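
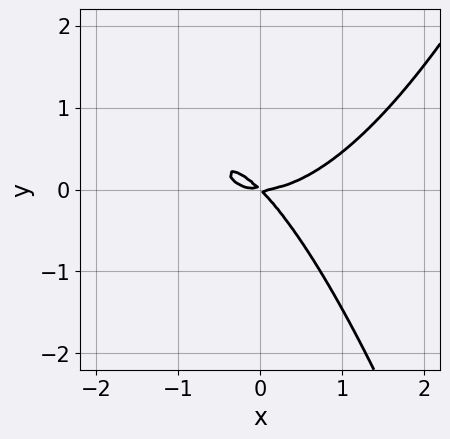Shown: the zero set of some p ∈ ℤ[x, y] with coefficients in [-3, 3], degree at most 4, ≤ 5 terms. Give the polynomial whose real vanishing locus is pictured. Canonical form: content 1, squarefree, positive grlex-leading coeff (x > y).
(a) The degree is 3 — a generic line meets the curve in up to 3 points.
(b) Observable constraints: one y-axis crossing is at y = 0; it meets the x-axis at x = 0 (among the integer gridlines).
(c) These observations pin down the coefficients.

2*x^3 - 3*x*y - 3*y^2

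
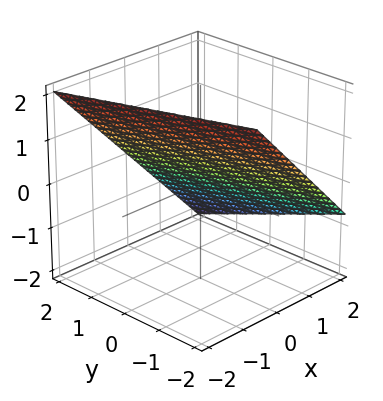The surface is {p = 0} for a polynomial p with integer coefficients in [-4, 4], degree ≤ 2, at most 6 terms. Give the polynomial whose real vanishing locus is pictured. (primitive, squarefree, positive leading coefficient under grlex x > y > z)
1. deg p = 1.
2. Observable constraints: one y-axis crossing is at y = 2.
3. Putting this together gives p.

3*x + y + 3*z - 2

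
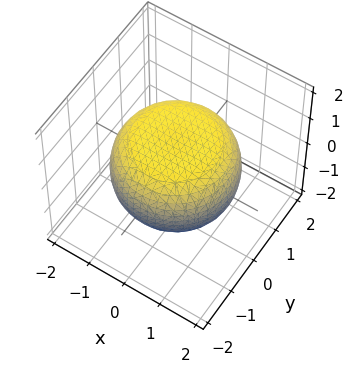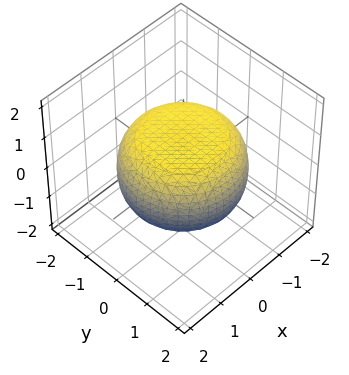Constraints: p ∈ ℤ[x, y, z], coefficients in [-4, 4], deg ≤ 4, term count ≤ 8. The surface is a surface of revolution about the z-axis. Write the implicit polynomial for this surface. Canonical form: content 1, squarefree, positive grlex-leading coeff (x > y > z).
(a) deg p = 4.
(b) Symmetries: the z-axis is an axis of rotation, so x and y enter only as x² + y².
(c) From the visible intercepts: a circular section at z = -1 has radius exactly 1; among the integer gridlines, it crosses the z-axis at z ∈ {-1, 1}.
(d) These observations pin down the coefficients.

x^4 + 2*x^2*y^2 + y^4 - x^2 - y^2 + 3*z^2 - 3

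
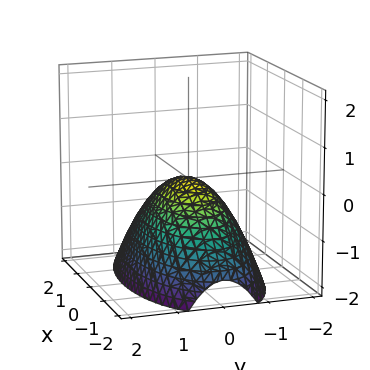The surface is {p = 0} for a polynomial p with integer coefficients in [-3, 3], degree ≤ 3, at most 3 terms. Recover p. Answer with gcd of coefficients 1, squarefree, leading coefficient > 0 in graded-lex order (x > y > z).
x^2 + 3*y^2 + 3*z

First, degree: a single bowl opening along one axis; a quadric, so deg p = 2.
Then, symmetries: it's symmetric under x → −x, forcing even powers of x; mirror symmetry y ↦ −y ⇒ only even powers of y.
Next, checking where it meets the axes: one x-axis crossing is at x = 0; one y-axis crossing is at y = 0.
Finally, the integer polynomial consistent with all of this is the stated p.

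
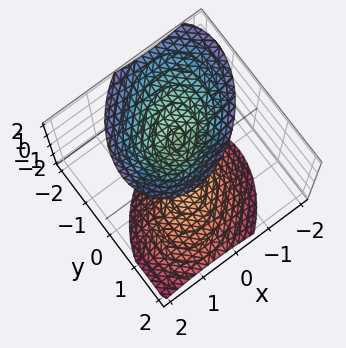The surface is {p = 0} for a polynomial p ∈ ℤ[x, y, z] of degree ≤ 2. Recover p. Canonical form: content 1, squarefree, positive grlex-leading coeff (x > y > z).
(a) There are 2 components.
(b) The degree is 2 — no degree-1 surface has this shape.
(c) From the axis intercepts and sections: the z-axis gridline crossings are at z ∈ {-1, 1}; no y-intercept at any integer in the box.
(d) Together with the visible shape, these determine p as stated.

3*x^2 - 2*x*y + 3*y^2 + 2*y*z - 2*z^2 + 2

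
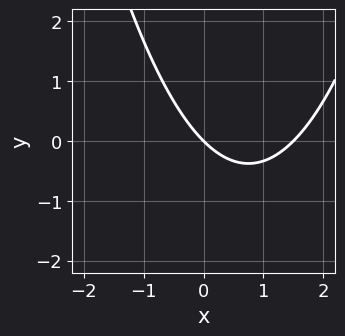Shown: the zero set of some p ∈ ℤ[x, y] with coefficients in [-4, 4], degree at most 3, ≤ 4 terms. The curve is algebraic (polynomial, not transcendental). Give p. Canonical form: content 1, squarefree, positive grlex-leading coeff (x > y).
2*x^2 - 3*x - 3*y

First, deg p = 2. The shape is more complex than any degree-1 curve.
Then, from the axis intercepts and sections: it crosses the y-axis at the gridline y = 0; it meets the x-axis at x = 0 (among the integer gridlines).
Finally, fitting integer coefficients to these (and the overall shape) gives p.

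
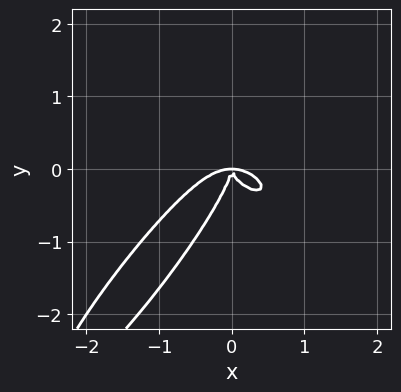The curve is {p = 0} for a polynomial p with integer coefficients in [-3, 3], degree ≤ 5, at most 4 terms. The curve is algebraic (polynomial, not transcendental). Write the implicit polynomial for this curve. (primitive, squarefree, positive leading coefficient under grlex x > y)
2*x^4 - 3*x*y^3 + 2*y^4 + 2*x^2*y

1. deg p = 4.
2. Matching integer coefficients to the picture gives p.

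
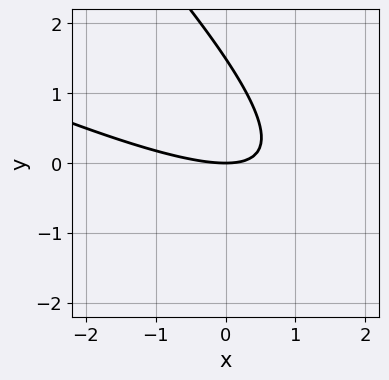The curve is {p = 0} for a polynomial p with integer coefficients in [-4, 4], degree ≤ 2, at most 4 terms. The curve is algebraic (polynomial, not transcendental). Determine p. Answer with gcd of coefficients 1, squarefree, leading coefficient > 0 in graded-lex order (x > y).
x^2 + 3*x*y + 2*y^2 - 3*y

First, degree: the shape is more complex than any degree-1 curve, so deg p = 2.
Then, checking where it meets the axes: it meets the x-axis at x = 0 (among the integer gridlines); one y-axis crossing is at y = 0.
Finally, together with the visible shape, these determine p as stated.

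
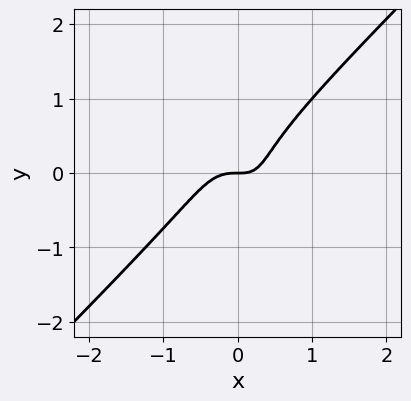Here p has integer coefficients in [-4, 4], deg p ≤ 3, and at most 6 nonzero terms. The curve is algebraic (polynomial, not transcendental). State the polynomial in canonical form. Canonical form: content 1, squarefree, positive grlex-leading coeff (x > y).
First, deg p = 3.
Then, checking where it meets the axes: one x-axis crossing is at x = 0; it meets the y-axis at y = 0 (among the integer gridlines).
Finally, fitting integer coefficients to these (and the overall shape) gives p.

3*x^3 - 2*x*y^2 - y^3 + x*y - y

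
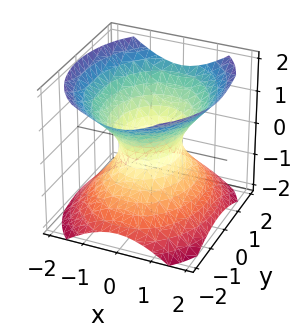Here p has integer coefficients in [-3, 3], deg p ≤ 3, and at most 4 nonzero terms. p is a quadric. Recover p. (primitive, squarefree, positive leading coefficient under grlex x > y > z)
3*x^2 + 2*y^2 - 3*z^2 - 2

1. Degree: an hourglass — one-sheet hyperboloid; a quadric, so deg p = 2.
2. Symmetries: mirror symmetry x ↦ −x ⇒ only even powers of x; the z ↦ −z reflection is a symmetry, so z appears only in even powers; the y ↦ −y reflection is a symmetry, so y appears only in even powers.
3. Observable constraints: the y-axis gridline crossings are at y ∈ {-1, 1}; the surface avoids every integer z-axis point in the box.
4. Assembling these constraints gives the stated polynomial.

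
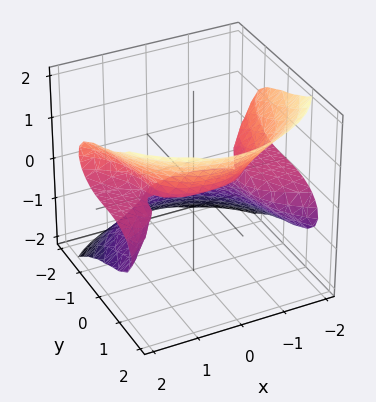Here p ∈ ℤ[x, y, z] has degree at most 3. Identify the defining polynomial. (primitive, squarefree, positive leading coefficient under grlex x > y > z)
deg p = 3.
From the axis intercepts and sections: the visible x-axis segment lies entirely on the surface; it crosses the z-axis at the gridline z = 0; it crosses the y-axis at the gridline y = 0.
Putting this together gives p.

2*x^2*z + y^3 + 2*y*z^2 - 3*z^3 - 2*z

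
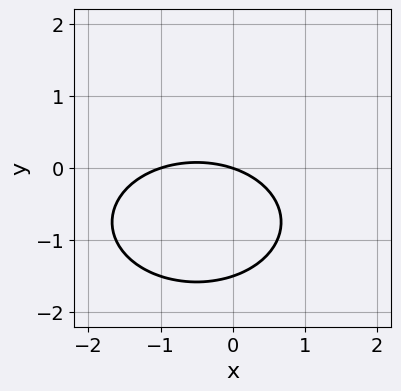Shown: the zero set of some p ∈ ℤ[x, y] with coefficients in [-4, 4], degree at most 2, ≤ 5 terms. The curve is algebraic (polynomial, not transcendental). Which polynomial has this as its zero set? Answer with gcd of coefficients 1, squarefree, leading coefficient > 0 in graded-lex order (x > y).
(a) The degree is 2 — no degree-1 curve has this shape.
(b) Checking where it meets the axes: the x-axis gridline crossings are at x ∈ {-1, 0}; it meets the y-axis at y = 0 (among the integer gridlines).
(c) Together with the visible shape, these determine p as stated.

x^2 + 2*y^2 + x + 3*y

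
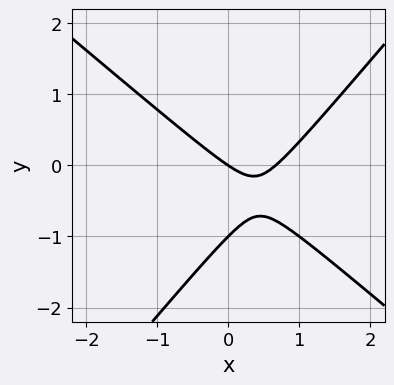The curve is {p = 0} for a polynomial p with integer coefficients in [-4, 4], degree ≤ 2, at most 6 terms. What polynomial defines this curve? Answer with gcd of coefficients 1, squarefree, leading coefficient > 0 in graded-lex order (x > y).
1. Degree: the shape is more complex than any degree-1 curve, so deg p = 2.
2. Checking where it meets the axes: one x-axis crossing is at x = 0; the y-axis gridline crossings are at y ∈ {-1, 0}.
3. Together with the visible shape, these determine p as stated.

3*x^2 + x*y - 3*y^2 - 2*x - 3*y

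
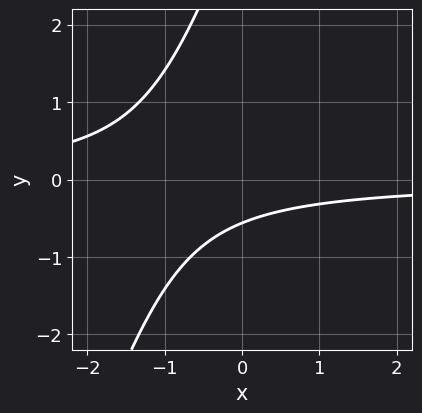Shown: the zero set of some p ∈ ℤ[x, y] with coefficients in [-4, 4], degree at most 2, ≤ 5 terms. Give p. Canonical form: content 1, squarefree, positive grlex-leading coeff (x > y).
1. deg p = 2. The shape is more complex than any degree-1 curve.
2. Against the integer gridlines: it misses every integer gridline on the x-axis.
3. Fitting integer coefficients to these (and the overall shape) gives p.

3*x*y - y^2 + 3*y + 2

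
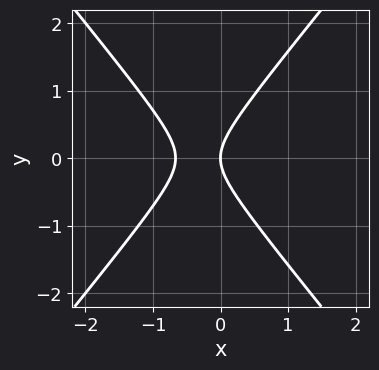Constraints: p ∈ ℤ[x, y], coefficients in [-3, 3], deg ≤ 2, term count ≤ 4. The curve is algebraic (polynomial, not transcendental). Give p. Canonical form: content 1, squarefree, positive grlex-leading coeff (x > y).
Degree: no degree-1 curve has this shape, so deg p = 2.
Symmetries: mirror symmetry y ↦ −y ⇒ only even powers of y.
From the visible intercepts: one y-axis crossing is at y = 0; it crosses the x-axis at the gridline x = 0.
Assembling these constraints gives the stated polynomial.

3*x^2 - 2*y^2 + 2*x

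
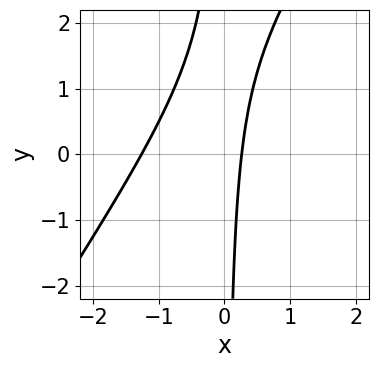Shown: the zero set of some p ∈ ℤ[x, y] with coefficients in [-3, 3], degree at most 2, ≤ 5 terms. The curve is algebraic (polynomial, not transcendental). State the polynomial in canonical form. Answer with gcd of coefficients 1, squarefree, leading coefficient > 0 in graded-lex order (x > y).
First, the degree is 2 — no degree-1 curve has this shape.
Then, reading off the gridlines: no y-intercept at any integer in the box.
Finally, putting this together gives p.

3*x^2 - 2*x*y + 3*x - 1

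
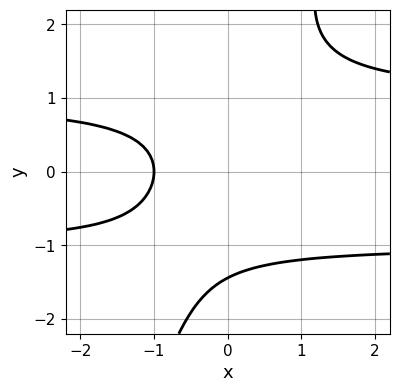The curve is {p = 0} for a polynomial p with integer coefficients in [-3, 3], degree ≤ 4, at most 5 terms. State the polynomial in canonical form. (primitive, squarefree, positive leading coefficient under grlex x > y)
3*x*y^2 - y^3 - 3*x - 3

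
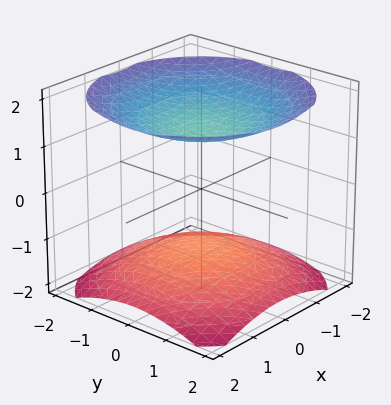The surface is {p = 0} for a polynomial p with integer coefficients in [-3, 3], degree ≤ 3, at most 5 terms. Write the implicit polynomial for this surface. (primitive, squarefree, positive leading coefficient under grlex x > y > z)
x^2 + y^2 - 2*z^2 + 3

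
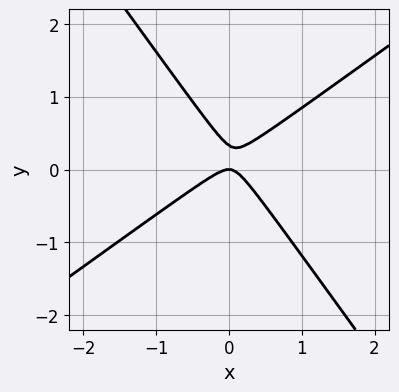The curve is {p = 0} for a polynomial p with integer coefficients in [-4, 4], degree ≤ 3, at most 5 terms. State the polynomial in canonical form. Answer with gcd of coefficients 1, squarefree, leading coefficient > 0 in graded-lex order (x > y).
(a) The degree is 2 — no degree-1 curve has this shape.
(b) Observable constraints: it crosses the x-axis at the gridline x = 0; it crosses the y-axis at the gridline y = 0.
(c) These observations pin down the coefficients.

3*x^2 - 2*x*y - 3*y^2 + y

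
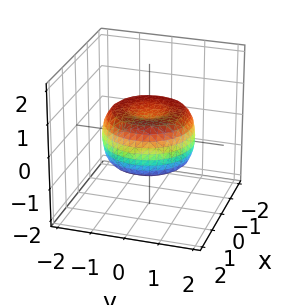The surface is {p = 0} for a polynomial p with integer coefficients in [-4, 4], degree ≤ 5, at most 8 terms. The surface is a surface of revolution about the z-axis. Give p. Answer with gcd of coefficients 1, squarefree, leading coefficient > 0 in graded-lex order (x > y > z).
deg p = 4. No degree-3 surface has this shape.
By symmetry, every cross-section ⟂ z is a circle, so x, y appear only via x² + y².
Reading off the gridlines: a circular section at z = 0 has radius between 1 and 2.
Matching integer coefficients to the picture gives p.

2*x^4 + 4*x^2*y^2 + 2*y^4 - 3*x^2 - 3*y^2 + 3*z^2 - 1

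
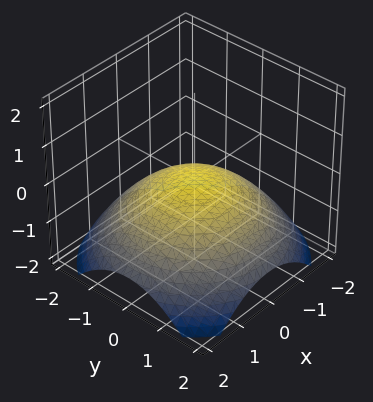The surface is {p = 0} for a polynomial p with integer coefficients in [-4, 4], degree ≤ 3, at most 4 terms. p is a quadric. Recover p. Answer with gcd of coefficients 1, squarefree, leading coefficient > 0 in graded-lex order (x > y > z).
First, degree: a single bowl opening along one axis; a quadric, so deg p = 2.
Next, symmetries: the z-axis is an axis of rotation, so x and y enter only as x² + y².
Then, from the axis intercepts and sections: a circular section at z = -1 has radius between 1 and 2; it meets the y-axis at y = 0 (among the integer gridlines).
Finally, putting this together gives p.

x^2 + y^2 + 3*z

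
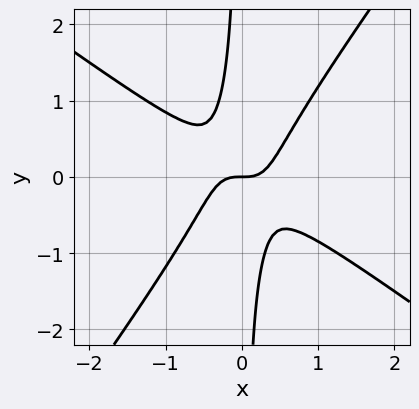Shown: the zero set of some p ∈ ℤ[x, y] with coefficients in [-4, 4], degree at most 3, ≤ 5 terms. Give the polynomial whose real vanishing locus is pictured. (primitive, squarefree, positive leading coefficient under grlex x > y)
(a) Degree: no degree-2 curve has this shape, so deg p = 3.
(b) From the axis intercepts and sections: it crosses the y-axis at the gridline y = 0; one x-axis crossing is at x = 0.
(c) These observations pin down the coefficients.

3*x^3 + 2*x^2*y - 3*x*y^2 - y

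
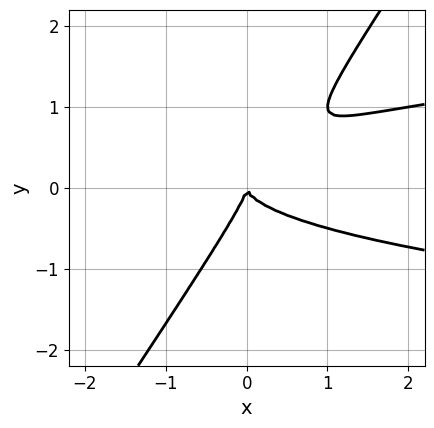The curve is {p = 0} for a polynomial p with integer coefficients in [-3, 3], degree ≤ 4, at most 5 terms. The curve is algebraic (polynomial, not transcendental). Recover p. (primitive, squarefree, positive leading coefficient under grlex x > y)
3*x*y^2 - 2*y^3 - x^2

First, degree: the shape is more complex than any degree-2 curve, so deg p = 3.
Next, checking where it meets the axes: one y-axis crossing is at y = 0; it crosses the x-axis at the gridline x = 0.
Finally, together with the visible shape, these determine p as stated.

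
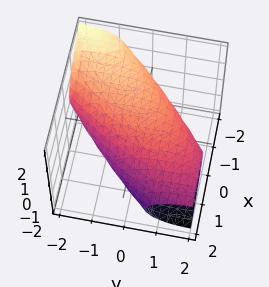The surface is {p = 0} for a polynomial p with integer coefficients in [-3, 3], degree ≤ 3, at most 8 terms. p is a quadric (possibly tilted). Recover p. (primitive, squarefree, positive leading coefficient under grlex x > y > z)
2*x^2 - 2*x*y + 3*x*z + y^2 + 3*z^2 - 3

deg p = 2.
Against the integer gridlines: among the integer gridlines, it crosses the z-axis at z ∈ {-1, 1}.
Solving for integer coefficients yields p as stated.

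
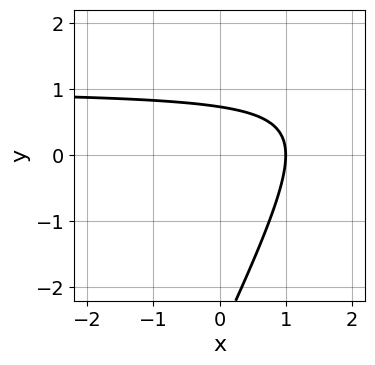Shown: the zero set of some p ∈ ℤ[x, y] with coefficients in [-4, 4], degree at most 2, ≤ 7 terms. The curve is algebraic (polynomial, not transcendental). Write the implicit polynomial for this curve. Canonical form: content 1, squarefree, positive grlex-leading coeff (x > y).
1. Degree: no degree-1 curve has this shape, so deg p = 2.
2. From the visible intercepts: it meets the x-axis at x = 1 (among the integer gridlines).
3. These observations pin down the coefficients.

2*x*y - y^2 - 2*x - 2*y + 2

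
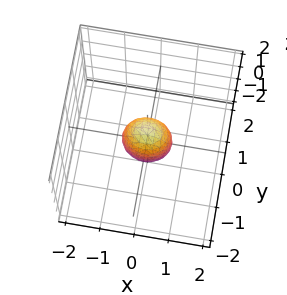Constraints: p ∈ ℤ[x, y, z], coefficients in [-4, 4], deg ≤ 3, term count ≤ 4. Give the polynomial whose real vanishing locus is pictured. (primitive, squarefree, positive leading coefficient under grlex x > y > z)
The degree is 2 — a closed, bounded, convex surface; a quadric.
Symmetries: mirror symmetry y ↦ −y ⇒ only even powers of y; it's symmetric under z → −z, forcing even powers of z; mirror symmetry x ↦ −x ⇒ only even powers of x.
From the visible intercepts: among the integer gridlines, it crosses the z-axis at z ∈ {-1, 1}.
Together with the visible shape, these determine p as stated.

2*x^2 + 3*y^2 + z^2 - 1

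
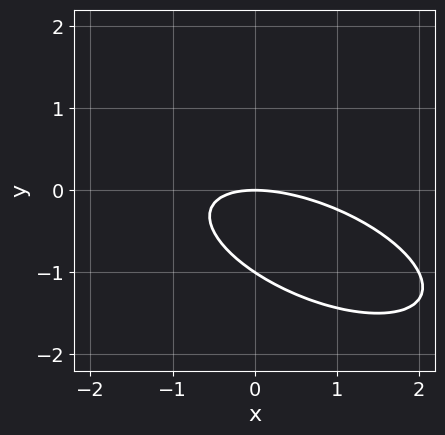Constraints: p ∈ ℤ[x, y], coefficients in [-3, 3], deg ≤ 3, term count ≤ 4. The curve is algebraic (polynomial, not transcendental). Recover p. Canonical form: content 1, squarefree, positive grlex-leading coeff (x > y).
First, deg p = 2.
Next, from the visible intercepts: it meets the x-axis at x = 0 (among the integer gridlines); the y-axis gridline crossings are at y ∈ {-1, 0}.
Finally, assembling these constraints gives the stated polynomial.

x^2 + 2*x*y + 3*y^2 + 3*y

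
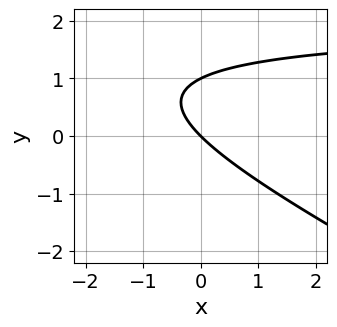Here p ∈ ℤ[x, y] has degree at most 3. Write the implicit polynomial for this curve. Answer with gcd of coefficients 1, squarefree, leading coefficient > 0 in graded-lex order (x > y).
1. Degree: a generic line meets the curve in up to 2 points, so deg p = 2.
2. Reading off the gridlines: one x-axis crossing is at x = 0; the y-axis gridline crossings are at y ∈ {0, 1}.
3. These observations pin down the coefficients.

x*y + 2*y^2 - 2*x - 2*y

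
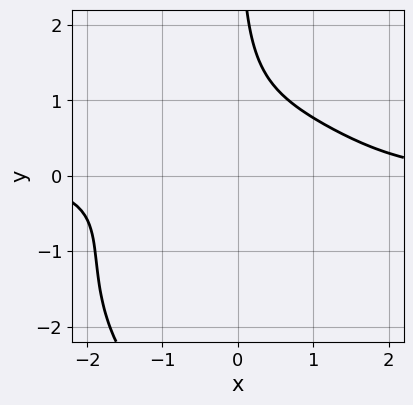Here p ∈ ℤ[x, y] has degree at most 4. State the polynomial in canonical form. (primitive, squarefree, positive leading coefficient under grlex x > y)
First, degree: a generic line meets the curve in up to 4 points, so deg p = 4.
Then, from the axis intercepts and sections: no x-intercept at any integer in the box; it misses every integer gridline on the y-axis.
Finally, these observations pin down the coefficients.

x^3*y + x*y^3 + 3*x*y^2 - 3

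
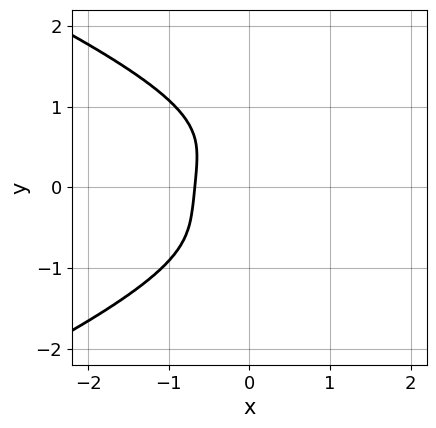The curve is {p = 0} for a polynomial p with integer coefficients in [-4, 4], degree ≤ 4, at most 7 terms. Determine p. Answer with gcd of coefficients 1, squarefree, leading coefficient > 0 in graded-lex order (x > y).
(a) Degree: a generic line meets the curve in up to 4 points, so deg p = 4.
(b) Reading off the gridlines: no y-intercept at any integer in the box.
(c) Fitting integer coefficients to these (and the overall shape) gives p.

3*y^4 + 2*x^3 - 3*x^2 + x*y + 2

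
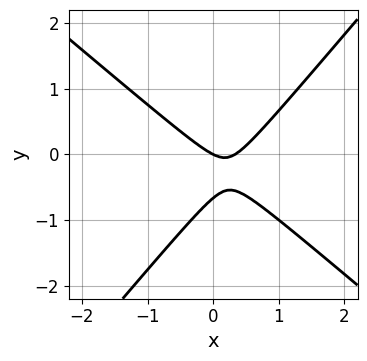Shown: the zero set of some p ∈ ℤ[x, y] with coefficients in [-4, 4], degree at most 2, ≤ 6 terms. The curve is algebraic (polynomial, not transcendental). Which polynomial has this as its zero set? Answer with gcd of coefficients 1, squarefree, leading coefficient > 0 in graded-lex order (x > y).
(a) deg p = 2. No degree-1 curve has this shape.
(b) Checking where it meets the axes: it crosses the x-axis at the gridline x = 0; one y-axis crossing is at y = 0.
(c) These observations pin down the coefficients.

3*x^2 + x*y - 3*y^2 - x - 2*y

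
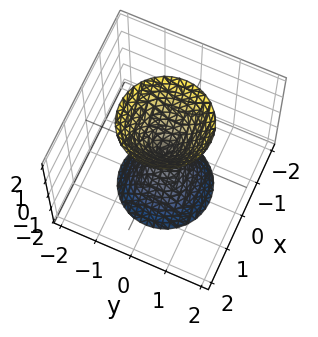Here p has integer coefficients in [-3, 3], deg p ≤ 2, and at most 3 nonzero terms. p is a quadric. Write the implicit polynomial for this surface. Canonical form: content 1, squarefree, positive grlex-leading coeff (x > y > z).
3*x^2 + 3*y^2 - z^2

I count 2 distinct pieces. Treating them together as one polynomial.
The degree is 2 — a double cone through the origin; a quadric.
Symmetries: the surface is invariant under rotation about z: p = q(x² + y², z); the z ↦ −z reflection is a symmetry, so z appears only in even powers.
Against the integer gridlines: a circular section at z = -2 has radius between 1 and 2; it meets the y-axis at y = 0 (among the integer gridlines); one x-axis crossing is at x = 0; it meets the z-axis at z = 0 (among the integer gridlines).
The integer polynomial consistent with all of this is the stated p.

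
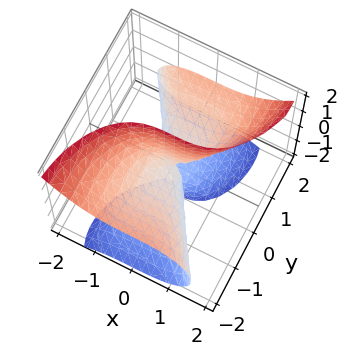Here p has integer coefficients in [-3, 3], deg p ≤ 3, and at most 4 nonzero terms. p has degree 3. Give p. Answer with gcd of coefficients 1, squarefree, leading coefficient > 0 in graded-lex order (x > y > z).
3*x^3 + y^3 - 3*y*z^2 - 3*y*z

First, degree: a generic line meets the surface in up to 3 points, so deg p = 3.
Next, from the visible intercepts: one x-axis crossing is at x = 0; the visible z-axis segment lies entirely on the surface; it crosses the y-axis at the gridline y = 0.
Finally, the integer polynomial consistent with all of this is the stated p.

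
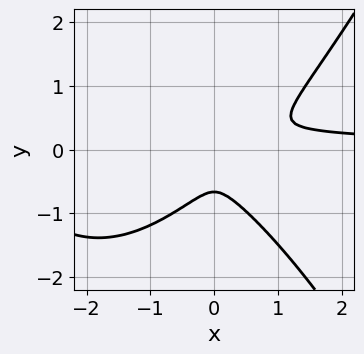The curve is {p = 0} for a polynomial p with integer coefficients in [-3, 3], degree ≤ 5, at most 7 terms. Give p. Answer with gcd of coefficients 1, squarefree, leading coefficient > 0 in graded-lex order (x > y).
(a) deg p = 4. No degree-3 curve has this shape.
(b) The integer polynomial consistent with all of this is the stated p.

x^3*y + 2*x^2*y - 3*y^3 - x^2 - 2*y^2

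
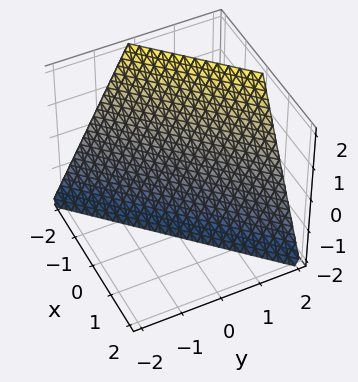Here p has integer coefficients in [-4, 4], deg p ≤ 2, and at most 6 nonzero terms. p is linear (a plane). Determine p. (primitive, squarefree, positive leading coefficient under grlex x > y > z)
2*x - 2*y + z + 2

(a) deg p = 1. The surface is flat (a plane).
(b) Checking where it meets the axes: one y-axis crossing is at y = 1; it crosses the z-axis at the gridline z = -2.
(c) Assembling these constraints gives the stated polynomial. Check: (-1, 0, 0) on the x-axis lies on the surface, and p(-1, 0, 0) = 0. ✓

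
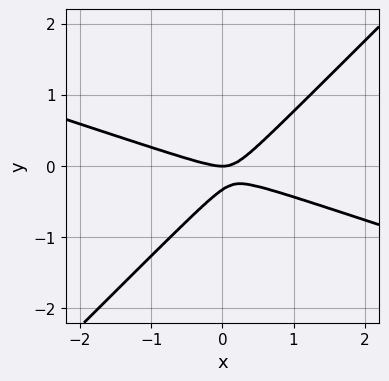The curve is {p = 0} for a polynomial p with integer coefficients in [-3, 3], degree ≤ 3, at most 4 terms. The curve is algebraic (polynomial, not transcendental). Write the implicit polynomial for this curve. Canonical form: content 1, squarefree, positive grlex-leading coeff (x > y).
x^2 + 2*x*y - 3*y^2 - y

deg p = 2.
Against the integer gridlines: it meets the y-axis at y = 0 (among the integer gridlines); one x-axis crossing is at x = 0.
Matching integer coefficients to the picture gives p.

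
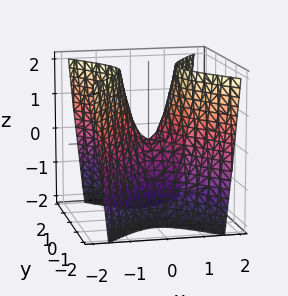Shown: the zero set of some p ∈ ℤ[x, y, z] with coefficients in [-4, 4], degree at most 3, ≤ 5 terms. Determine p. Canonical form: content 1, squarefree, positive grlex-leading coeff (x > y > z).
3*x^2 - 2*y^2 - z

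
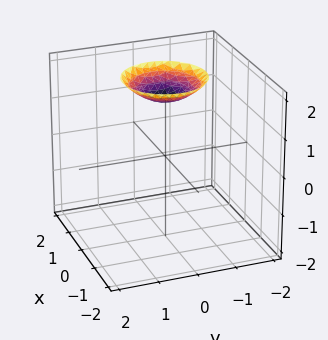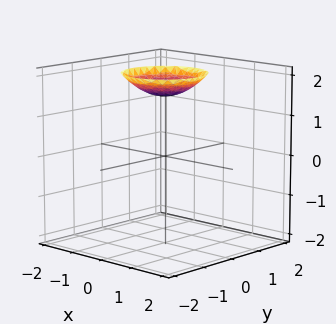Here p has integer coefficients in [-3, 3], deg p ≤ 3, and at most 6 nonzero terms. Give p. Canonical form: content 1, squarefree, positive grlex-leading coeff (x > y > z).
x^2 + y^2 - 2*z + 3

1. Degree: the shape is more complex than any degree-1 surface, so deg p = 2.
2. Symmetry: the z-axis is an axis of rotation, so x and y enter only as x² + y².
3. Observable constraints: the surface avoids every integer x-axis point in the box; the surface avoids every integer y-axis point in the box; a circular section at z = 2 has radius exactly 1.
4. Solving for integer coefficients yields p as stated.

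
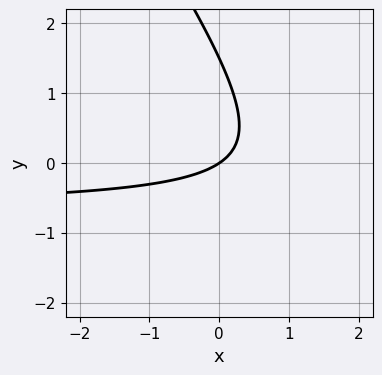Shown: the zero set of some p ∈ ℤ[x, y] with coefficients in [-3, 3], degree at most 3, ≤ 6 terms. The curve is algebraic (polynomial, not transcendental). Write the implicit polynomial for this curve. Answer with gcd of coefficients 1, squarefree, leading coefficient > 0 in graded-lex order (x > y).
(a) The degree is 2 — the shape is more complex than any degree-1 curve.
(b) From the axis intercepts and sections: it crosses the x-axis at the gridline x = 0; it meets the y-axis at y = 0 (among the integer gridlines).
(c) Putting this together gives p.

3*x*y + 2*y^2 + 2*x - 3*y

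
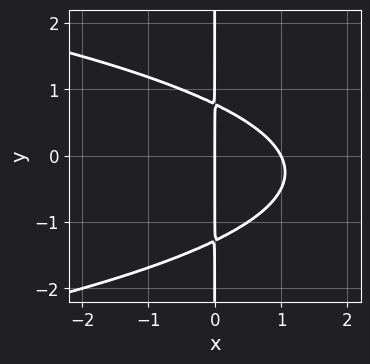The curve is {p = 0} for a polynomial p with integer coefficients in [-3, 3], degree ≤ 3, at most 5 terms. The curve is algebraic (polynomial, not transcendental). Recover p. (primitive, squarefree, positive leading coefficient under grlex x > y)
The degree is 3 — no degree-2 curve has this shape.
Against the integer gridlines: among the integer gridlines, it crosses the x-axis at x ∈ {0, 1}; the visible y-axis segment lies entirely on the curve.
Assembling these constraints gives the stated polynomial.

2*x*y^2 + 2*x^2 + x*y - 2*x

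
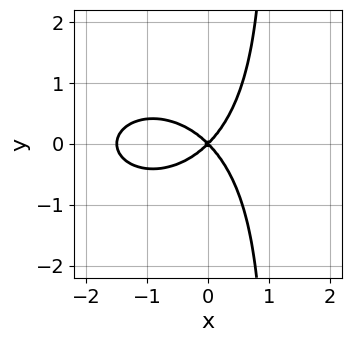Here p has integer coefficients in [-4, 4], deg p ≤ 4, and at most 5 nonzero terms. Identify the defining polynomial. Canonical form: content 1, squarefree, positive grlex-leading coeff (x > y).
2*x^3 + 3*x*y^2 + 3*x^2 - 3*y^2

(a) deg p = 3. A generic line meets the curve in up to 3 points.
(b) Symmetries: it's symmetric under y → −y, forcing even powers of y.
(c) From the visible intercepts: it meets the y-axis at y = 0 (among the integer gridlines); it crosses the x-axis at the gridline x = 0.
(d) Solving for integer coefficients yields p as stated.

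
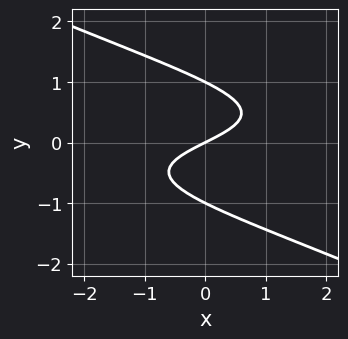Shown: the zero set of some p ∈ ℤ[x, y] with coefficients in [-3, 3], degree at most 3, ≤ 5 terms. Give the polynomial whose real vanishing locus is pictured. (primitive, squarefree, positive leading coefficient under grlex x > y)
x*y^2 + 2*y^3 + x - 2*y

1. deg p = 3. No degree-2 curve has this shape.
2. Against the integer gridlines: one x-axis crossing is at x = 0; the y-axis gridline crossings are at y ∈ {-1, 0, 1}.
3. Solving for integer coefficients yields p as stated.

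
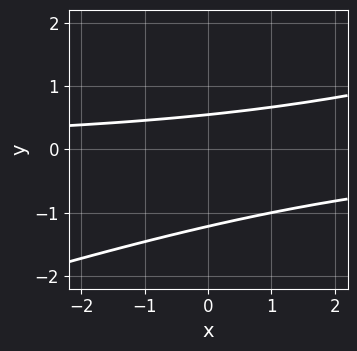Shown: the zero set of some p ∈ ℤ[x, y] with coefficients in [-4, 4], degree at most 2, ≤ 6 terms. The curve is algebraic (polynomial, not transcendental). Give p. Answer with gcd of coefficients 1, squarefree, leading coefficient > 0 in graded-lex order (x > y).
x*y - 3*y^2 - 2*y + 2

(a) Degree: a generic line meets the curve in up to 2 points, so deg p = 2.
(b) Against the integer gridlines: the curve avoids every integer x-axis point in the box.
(c) Matching integer coefficients to the picture gives p.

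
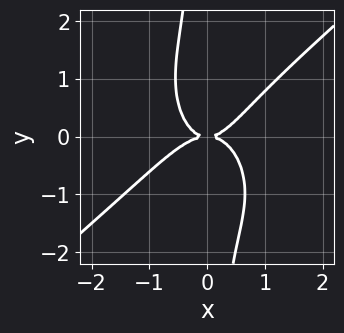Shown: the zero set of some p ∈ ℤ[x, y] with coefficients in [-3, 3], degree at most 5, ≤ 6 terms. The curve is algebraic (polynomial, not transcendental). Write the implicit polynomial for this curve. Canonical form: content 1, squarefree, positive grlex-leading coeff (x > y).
Degree: a generic line meets the curve in up to 4 points, so deg p = 4.
Observable constraints: it meets the x-axis at x = 0 (among the integer gridlines); one y-axis crossing is at y = 0.
Assembling these constraints gives the stated polynomial.

3*x^4 - 2*x^3*y - 2*x*y^3 + x^2*y - 2*y^2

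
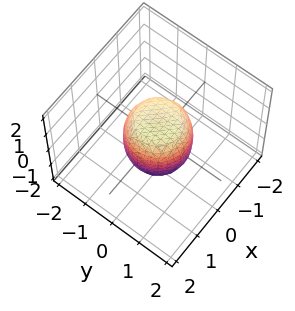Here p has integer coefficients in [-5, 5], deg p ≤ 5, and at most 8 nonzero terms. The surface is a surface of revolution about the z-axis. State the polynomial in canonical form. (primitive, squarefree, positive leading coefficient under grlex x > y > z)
(a) deg p = 4.
(b) Symmetries: the z-axis is an axis of rotation, so x and y enter only as x² + y².
(c) Checking where it meets the axes: the z-axis gridline crossings are at z ∈ {-1, 1}; the y-axis gridline crossings are at y ∈ {-1, 1}.
(d) Fitting integer coefficients to these (and the overall shape) gives p.

2*x^4 + 4*x^2*y^2 + 2*y^4 - x^2 - y^2 + z^2 - 1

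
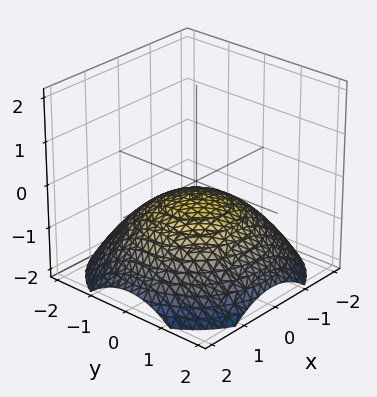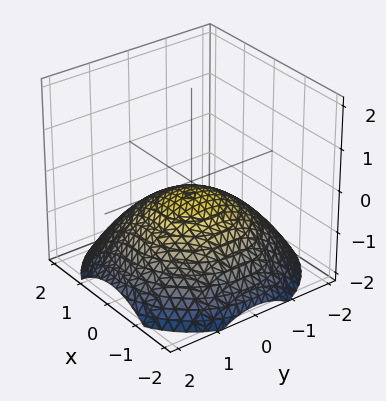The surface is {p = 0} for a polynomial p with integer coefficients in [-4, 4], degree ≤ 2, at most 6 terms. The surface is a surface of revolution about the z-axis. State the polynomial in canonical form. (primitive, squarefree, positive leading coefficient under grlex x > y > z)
x^2 + y^2 + 3*z + 1

First, deg p = 2. A generic line meets the surface in up to 2 points.
Then, symmetries: rotational symmetry about the z-axis ⇒ p depends on x, y only through x² + y².
Then, checking where it meets the axes: a circular section at z = -1 has radius between 1 and 2; it misses every integer gridline on the y-axis; the surface avoids every integer x-axis point in the box.
Finally, putting this together gives p.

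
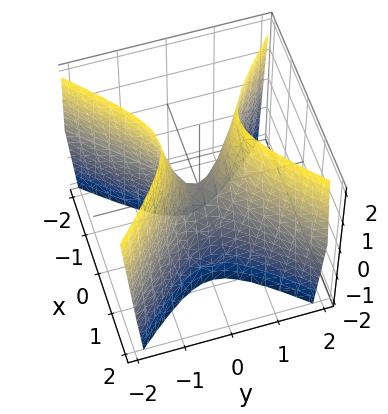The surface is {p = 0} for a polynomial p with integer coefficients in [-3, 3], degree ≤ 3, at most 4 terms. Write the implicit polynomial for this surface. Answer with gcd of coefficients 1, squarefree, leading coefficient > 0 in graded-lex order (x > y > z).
3*x^2 - 3*y^2 + z

First, deg p = 2. A hyperbolic paraboloid; a quadric.
Next, symmetries: mirror symmetry y ↦ −y ⇒ only even powers of y; the x ↦ −x reflection is a symmetry, so x appears only in even powers.
Then, from the axis intercepts and sections: it crosses the y-axis at the gridline y = 0; one z-axis crossing is at z = 0; one x-axis crossing is at x = 0.
Finally, these observations pin down the coefficients.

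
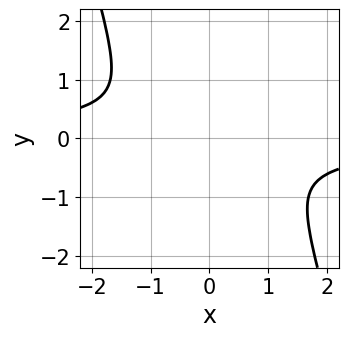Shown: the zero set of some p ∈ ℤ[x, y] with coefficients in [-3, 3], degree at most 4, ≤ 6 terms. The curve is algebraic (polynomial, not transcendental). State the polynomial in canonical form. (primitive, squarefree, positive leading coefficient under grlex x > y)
1. The degree is 4 — no degree-3 curve has this shape.
2. The integer polynomial consistent with all of this is the stated p.

3*x^3*y + x^2*y^2 + 3*x^2 + 3*y^2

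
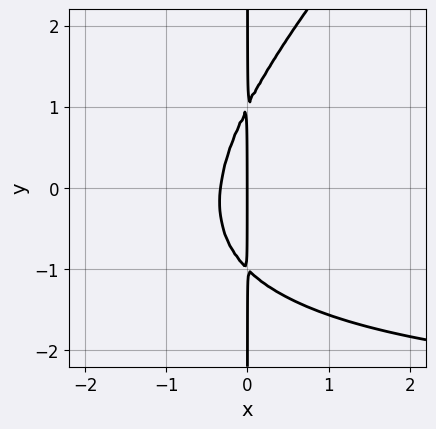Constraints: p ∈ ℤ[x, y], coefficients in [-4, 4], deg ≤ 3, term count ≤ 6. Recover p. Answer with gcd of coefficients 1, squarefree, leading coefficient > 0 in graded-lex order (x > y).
x^2*y - x*y^2 + 3*x^2 + x

(a) The degree is 3 — the shape is more complex than any degree-2 curve.
(b) Observable constraints: it meets the x-axis at x = 0 (among the integer gridlines); the visible y-axis segment lies entirely on the curve.
(c) The integer polynomial consistent with all of this is the stated p.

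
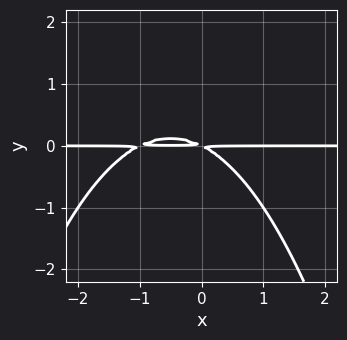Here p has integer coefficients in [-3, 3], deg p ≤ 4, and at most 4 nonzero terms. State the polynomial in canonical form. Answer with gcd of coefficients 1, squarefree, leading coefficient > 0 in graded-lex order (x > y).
x^2*y + x*y + 2*y^2

1. deg p = 3. A generic line meets the curve in up to 3 points.
2. Observable constraints: every point of the x-axis in the box is on the curve.
3. Putting this together gives p.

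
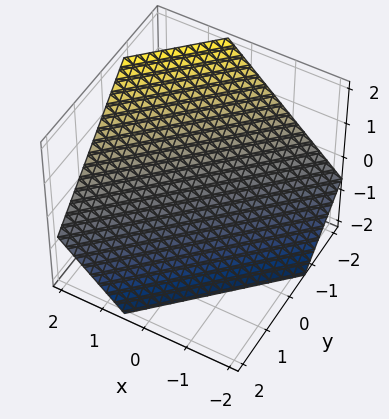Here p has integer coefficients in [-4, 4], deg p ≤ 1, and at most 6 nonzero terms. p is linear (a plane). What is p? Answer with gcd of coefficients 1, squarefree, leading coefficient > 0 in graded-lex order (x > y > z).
3*x - 3*y - 3*z - 2

1. The degree is 1 — every cross-section is a straight line — this is a plane.
2. Matching integer coefficients to the picture gives p.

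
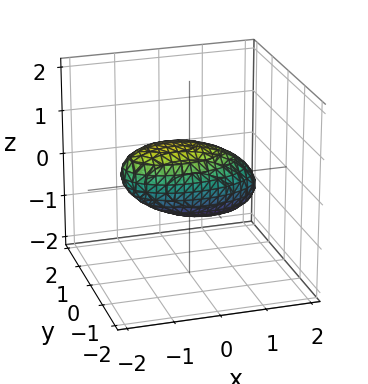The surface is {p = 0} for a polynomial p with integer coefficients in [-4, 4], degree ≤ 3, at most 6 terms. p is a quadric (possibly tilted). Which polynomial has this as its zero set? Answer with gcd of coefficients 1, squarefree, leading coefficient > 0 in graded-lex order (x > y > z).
x^2 + x*z + 3*y^2 + 3*z^2 - 2

First, the degree is 2 — no degree-1 surface has this shape.
Finally, matching integer coefficients to the picture gives p.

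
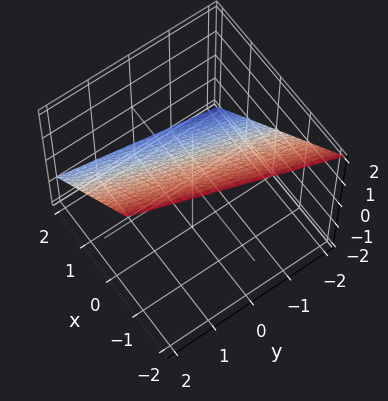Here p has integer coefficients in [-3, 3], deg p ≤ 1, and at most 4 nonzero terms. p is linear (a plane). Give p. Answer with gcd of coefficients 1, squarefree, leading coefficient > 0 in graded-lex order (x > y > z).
Degree: the surface is flat (a plane), so deg p = 1.
From the visible intercepts: it meets the y-axis at y = -2 (among the integer gridlines).
These observations pin down the coefficients.

3*x - y + 3*z - 2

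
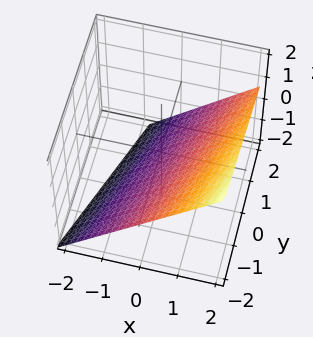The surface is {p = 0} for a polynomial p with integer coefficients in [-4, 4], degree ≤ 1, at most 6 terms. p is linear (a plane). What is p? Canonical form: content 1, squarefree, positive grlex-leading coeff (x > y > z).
The degree is 1 — the surface is flat (a plane).
Reading off the gridlines: it crosses the y-axis at the gridline y = -2.
Matching integer coefficients to the picture gives p.

3*x - y - 3*z - 2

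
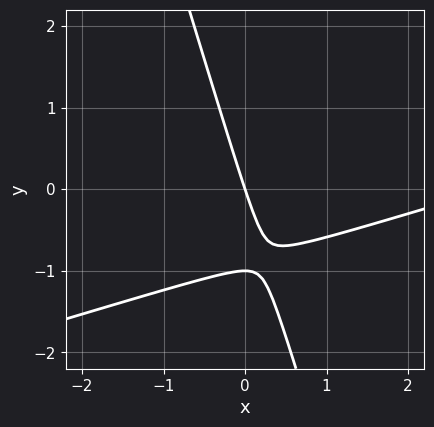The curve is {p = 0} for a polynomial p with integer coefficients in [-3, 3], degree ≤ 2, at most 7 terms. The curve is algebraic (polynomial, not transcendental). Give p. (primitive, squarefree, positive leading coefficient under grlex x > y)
x^2 - 3*x*y - y^2 - 3*x - y

(a) Degree: a generic line meets the curve in up to 2 points, so deg p = 2.
(b) Observable constraints: one x-axis crossing is at x = 0; among the integer gridlines, it crosses the y-axis at y ∈ {-1, 0}.
(c) Solving for integer coefficients yields p as stated.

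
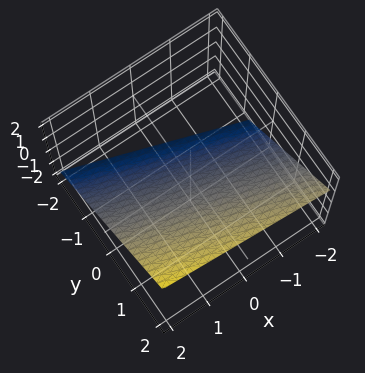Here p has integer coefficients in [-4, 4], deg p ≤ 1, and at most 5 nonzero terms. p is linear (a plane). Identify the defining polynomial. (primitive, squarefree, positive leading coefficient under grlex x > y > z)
x + 3*y - 3*z - 2

(a) The degree is 1 — the surface is flat (a plane).
(b) Against the integer gridlines: it crosses the x-axis at the gridline x = 2.
(c) Fitting integer coefficients to these (and the overall shape) gives p.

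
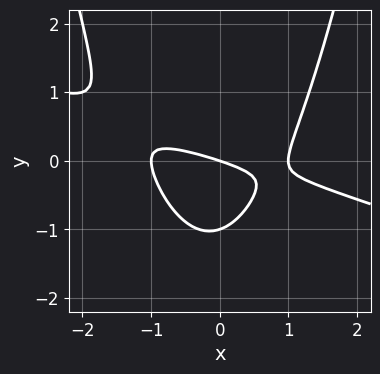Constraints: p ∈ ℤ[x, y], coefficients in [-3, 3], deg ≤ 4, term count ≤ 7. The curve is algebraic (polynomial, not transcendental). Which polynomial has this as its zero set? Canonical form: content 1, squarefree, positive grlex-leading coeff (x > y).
First, the degree is 3 — the shape is more complex than any degree-2 curve.
Next, reading off the gridlines: the x-axis gridline crossings are at x ∈ {-1, 0, 1}; the y-axis gridline crossings are at y ∈ {-1, 0}.
Finally, assembling these constraints gives the stated polynomial.

x^3 + 3*x^2*y - 3*y^2 - x - 3*y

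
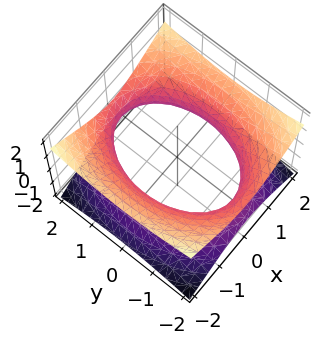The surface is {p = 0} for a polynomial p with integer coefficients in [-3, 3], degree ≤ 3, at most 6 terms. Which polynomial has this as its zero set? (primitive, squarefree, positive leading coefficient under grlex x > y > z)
First, deg p = 2. One connected sheet with a waist; a quadric.
Then, symmetries: the x ↦ −x reflection is a symmetry, so x appears only in even powers; it's symmetric under z → −z, forcing even powers of z; mirror symmetry y ↦ −y ⇒ only even powers of y.
Next, from the axis intercepts and sections: it misses every integer gridline on the z-axis.
Finally, fitting integer coefficients to these (and the overall shape) gives p.

2*x^2 + y^2 - 3*z^2 - 3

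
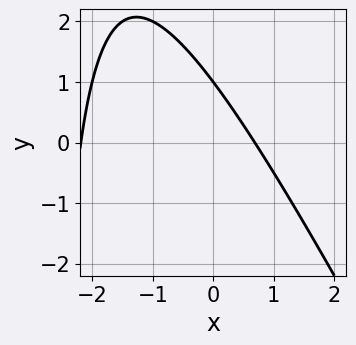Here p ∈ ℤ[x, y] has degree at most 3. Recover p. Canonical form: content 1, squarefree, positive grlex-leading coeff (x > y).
The degree is 2 — the shape is more complex than any degree-1 curve.
From the visible intercepts: one y-axis crossing is at y = 1.
These observations pin down the coefficients.

2*x^2 + x*y + 3*x + 3*y - 3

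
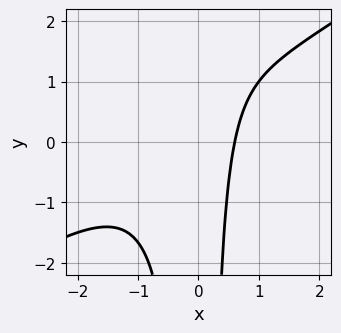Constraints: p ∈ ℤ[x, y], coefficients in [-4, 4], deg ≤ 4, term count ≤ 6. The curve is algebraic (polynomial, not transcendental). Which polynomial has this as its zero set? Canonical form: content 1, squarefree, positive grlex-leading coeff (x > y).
1. The degree is 3 — a generic line meets the curve in up to 3 points.
2. Reading off the gridlines: no y-intercept at any integer in the box.
3. Solving for integer coefficients yields p as stated.

2*x^3 - 3*x^2*y + x^2 + 2*x - 2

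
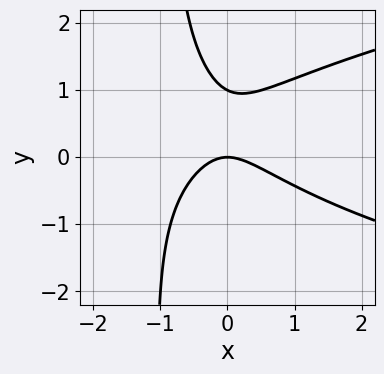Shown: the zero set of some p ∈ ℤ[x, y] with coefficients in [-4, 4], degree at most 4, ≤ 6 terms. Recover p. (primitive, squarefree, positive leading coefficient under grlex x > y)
2*x*y^2 - 2*x^2 - x*y + 2*y^2 - 2*y

1. deg p = 3. No degree-2 curve has this shape.
2. Checking where it meets the axes: it meets the x-axis at x = 0 (among the integer gridlines); the y-axis gridline crossings are at y ∈ {0, 1}.
3. Putting this together gives p.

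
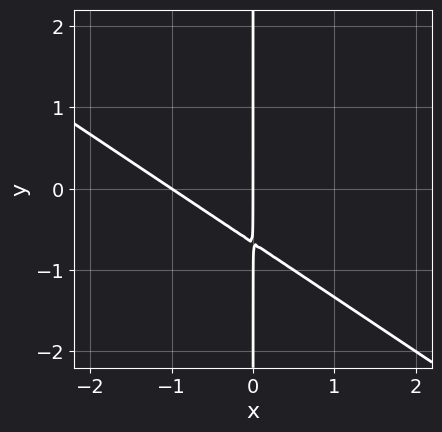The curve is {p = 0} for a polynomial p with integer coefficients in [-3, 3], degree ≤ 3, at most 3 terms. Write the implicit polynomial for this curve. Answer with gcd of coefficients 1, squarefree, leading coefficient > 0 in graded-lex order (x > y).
First, deg p = 2. The shape is more complex than any degree-1 curve.
Then, observable constraints: among the integer gridlines, it crosses the x-axis at x ∈ {-1, 0}; every point of the y-axis in the box is on the curve.
Finally, solving for integer coefficients yields p as stated.

2*x^2 + 3*x*y + 2*x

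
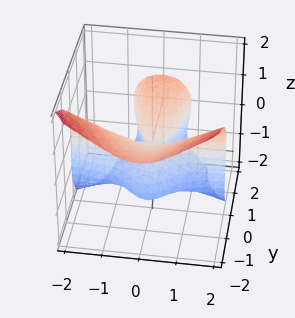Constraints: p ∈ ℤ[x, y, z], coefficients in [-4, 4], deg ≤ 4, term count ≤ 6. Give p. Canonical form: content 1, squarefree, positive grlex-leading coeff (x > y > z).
3*x^2*y + 2*z^3 - y^2 + 3*z^2

(a) The degree is 3 — no degree-2 surface has this shape.
(b) Against the integer gridlines: it meets the y-axis at y = 0 (among the integer gridlines); one z-axis crossing is at z = 0.
(c) Together with the visible shape, these determine p as stated. Check: (2, 0, 0) on the x-axis lies on the surface, and p(2, 0, 0) = 0. ✓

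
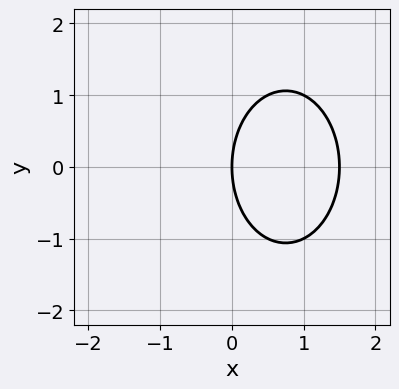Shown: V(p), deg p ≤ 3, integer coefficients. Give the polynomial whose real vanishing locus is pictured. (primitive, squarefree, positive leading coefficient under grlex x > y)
First, the degree is 2 — the shape is more complex than any degree-1 curve.
Next, symmetries: it's symmetric under y → −y, forcing even powers of y.
Then, reading off the gridlines: it crosses the y-axis at the gridline y = 0; it crosses the x-axis at the gridline x = 0.
Finally, the integer polynomial consistent with all of this is the stated p.

2*x^2 + y^2 - 3*x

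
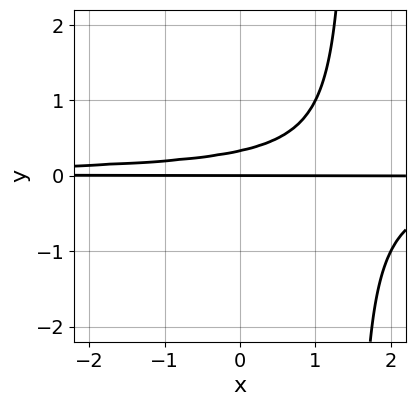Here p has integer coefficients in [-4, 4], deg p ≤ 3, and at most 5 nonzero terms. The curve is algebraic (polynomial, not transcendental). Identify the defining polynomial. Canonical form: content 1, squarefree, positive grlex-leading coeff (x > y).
2*x*y^2 - 3*y^2 + y

(a) Degree: a generic line meets the curve in up to 3 points, so deg p = 3.
(b) Observable constraints: the visible x-axis segment lies entirely on the curve; it crosses the y-axis at the gridline y = 0.
(c) Together with the visible shape, these determine p as stated.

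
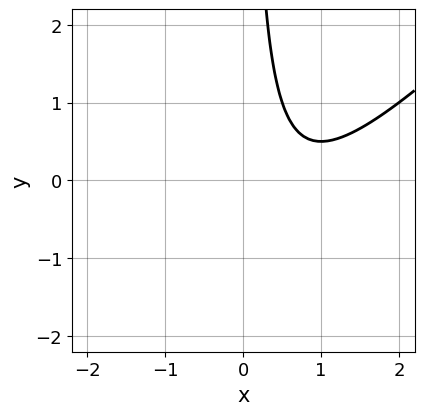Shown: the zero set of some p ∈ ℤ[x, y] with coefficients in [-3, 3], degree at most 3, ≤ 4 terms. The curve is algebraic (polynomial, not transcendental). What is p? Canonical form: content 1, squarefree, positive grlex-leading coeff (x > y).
1. The degree is 2 — a generic line meets the curve in up to 2 points.
2. Against the integer gridlines: no x-intercept at any integer in the box; no y-intercept at any integer in the box.
3. Fitting integer coefficients to these (and the overall shape) gives p.

2*x^2 - 2*x*y - 3*x + 2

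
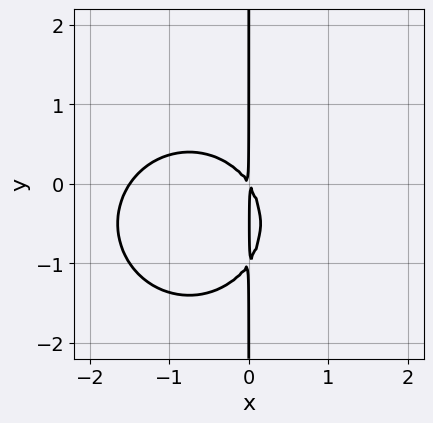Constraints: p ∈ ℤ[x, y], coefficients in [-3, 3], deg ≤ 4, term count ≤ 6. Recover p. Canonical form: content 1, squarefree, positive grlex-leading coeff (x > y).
2*x^3 + 2*x*y^2 + 3*x^2 + 2*x*y

deg p = 3. The shape is more complex than any degree-2 curve.
Against the integer gridlines: every point of the y-axis in the box is on the curve.
Putting this together gives p.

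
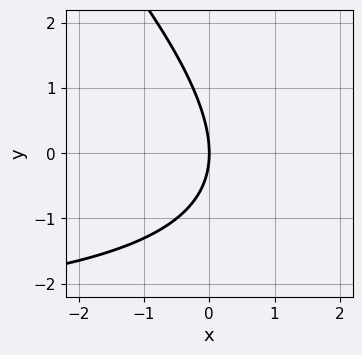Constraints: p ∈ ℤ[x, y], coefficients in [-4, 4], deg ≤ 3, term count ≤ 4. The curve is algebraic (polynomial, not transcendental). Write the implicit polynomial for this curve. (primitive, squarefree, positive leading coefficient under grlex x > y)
First, deg p = 2. No degree-1 curve has this shape.
Then, reading off the gridlines: it crosses the x-axis at the gridline x = 0; it crosses the y-axis at the gridline y = 0.
Finally, solving for integer coefficients yields p as stated.

x*y + y^2 + 3*x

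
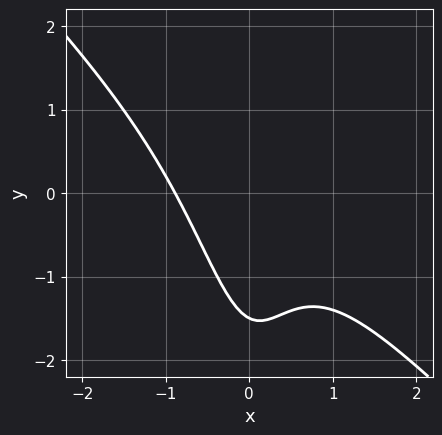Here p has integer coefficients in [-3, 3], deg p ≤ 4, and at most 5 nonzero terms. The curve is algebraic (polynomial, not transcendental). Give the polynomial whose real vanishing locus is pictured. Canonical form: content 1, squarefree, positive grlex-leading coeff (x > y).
(a) deg p = 3.
(b) Solving for integer coefficients yields p as stated.

3*x^3 + 3*x^2*y + x + 2*y + 3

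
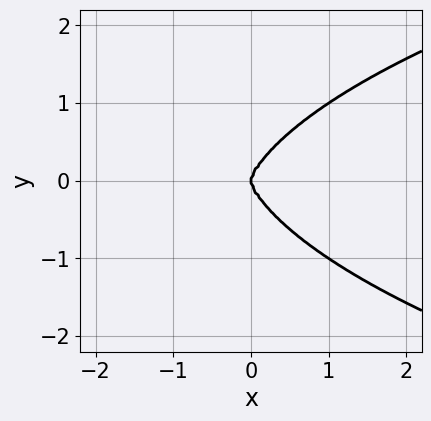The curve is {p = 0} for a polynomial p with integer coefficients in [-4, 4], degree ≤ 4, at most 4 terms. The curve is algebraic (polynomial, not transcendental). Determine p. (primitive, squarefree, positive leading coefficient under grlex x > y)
x^2*y^2 + y^4 - 2*x^3

1. The degree is 4 — no degree-3 curve has this shape.
2. Symmetries: the y ↦ −y reflection is a symmetry, so y appears only in even powers.
3. Against the integer gridlines: one y-axis crossing is at y = 0; it meets the x-axis at x = 0 (among the integer gridlines).
4. Assembling these constraints gives the stated polynomial.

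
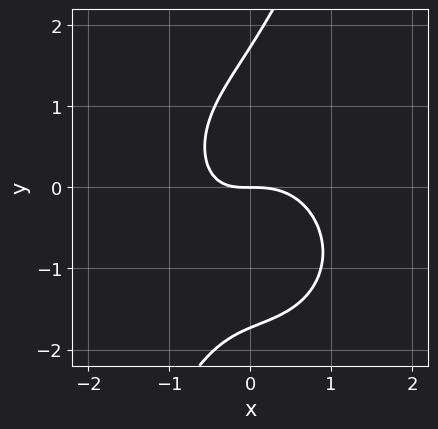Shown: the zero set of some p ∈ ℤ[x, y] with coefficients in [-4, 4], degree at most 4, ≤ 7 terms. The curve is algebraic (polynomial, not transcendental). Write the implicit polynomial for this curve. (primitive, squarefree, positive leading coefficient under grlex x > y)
(a) deg p = 3. No degree-2 curve has this shape.
(b) Against the integer gridlines: it crosses the y-axis at the gridline y = 0; it crosses the x-axis at the gridline x = 0.
(c) Matching integer coefficients to the picture gives p.

3*x^3 + 2*x*y^2 - y^3 + 2*x*y + 3*y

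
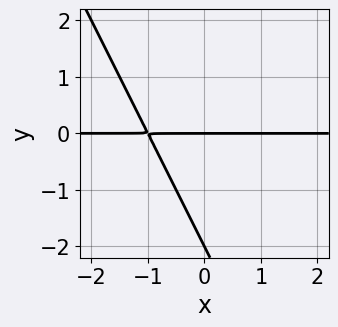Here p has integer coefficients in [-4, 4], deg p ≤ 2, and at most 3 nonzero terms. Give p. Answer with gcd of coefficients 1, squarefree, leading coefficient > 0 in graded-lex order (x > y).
2*x*y + y^2 + 2*y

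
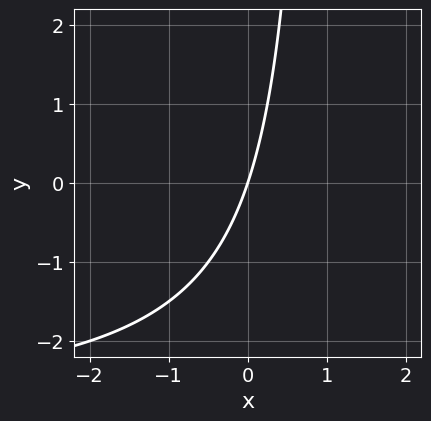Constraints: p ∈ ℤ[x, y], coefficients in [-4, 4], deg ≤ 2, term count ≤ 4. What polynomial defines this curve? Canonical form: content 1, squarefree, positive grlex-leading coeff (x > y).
First, the degree is 2 — a generic line meets the curve in up to 2 points.
Next, reading off the gridlines: one x-axis crossing is at x = 0; one y-axis crossing is at y = 0.
Finally, these observations pin down the coefficients.

x*y + 3*x - y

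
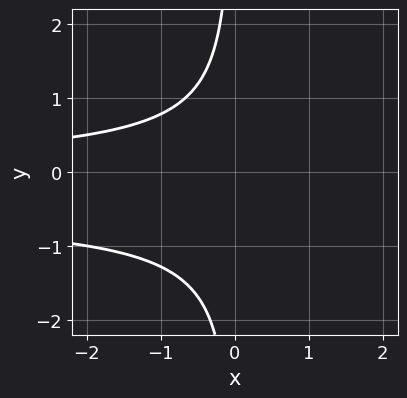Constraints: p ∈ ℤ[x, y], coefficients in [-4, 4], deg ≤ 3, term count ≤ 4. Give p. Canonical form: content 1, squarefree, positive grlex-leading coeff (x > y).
First, deg p = 3. The shape is more complex than any degree-2 curve.
Then, from the axis intercepts and sections: it misses every integer gridline on the x-axis; no y-intercept at any integer in the box.
Finally, fitting integer coefficients to these (and the overall shape) gives p.

2*x*y^2 + x*y + 2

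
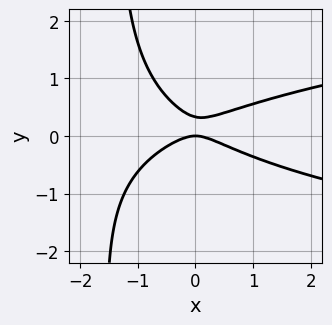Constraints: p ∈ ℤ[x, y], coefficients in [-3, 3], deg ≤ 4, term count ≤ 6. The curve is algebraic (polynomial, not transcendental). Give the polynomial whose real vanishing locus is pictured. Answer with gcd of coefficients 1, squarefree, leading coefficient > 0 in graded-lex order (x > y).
2*x*y^2 - x^2 + 3*y^2 - y

1. deg p = 3. No degree-2 curve has this shape.
2. From the axis intercepts and sections: one y-axis crossing is at y = 0; it meets the x-axis at x = 0 (among the integer gridlines).
3. Fitting integer coefficients to these (and the overall shape) gives p.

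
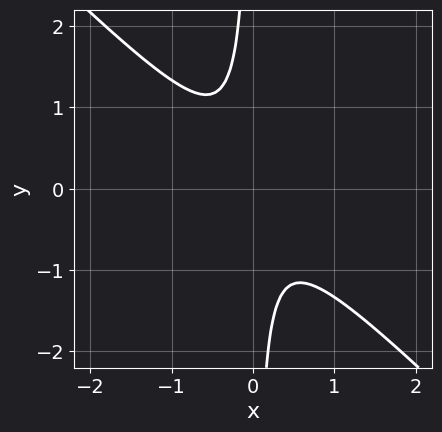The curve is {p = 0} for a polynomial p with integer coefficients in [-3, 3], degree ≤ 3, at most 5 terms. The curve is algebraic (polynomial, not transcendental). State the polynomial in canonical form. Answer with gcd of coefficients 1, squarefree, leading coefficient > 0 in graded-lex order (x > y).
1. The degree is 2 — the shape is more complex than any degree-1 curve.
2. From the axis intercepts and sections: no x-intercept at any integer in the box; the curve avoids every integer y-axis point in the box.
3. Assembling these constraints gives the stated polynomial.

3*x^2 + 3*x*y + 1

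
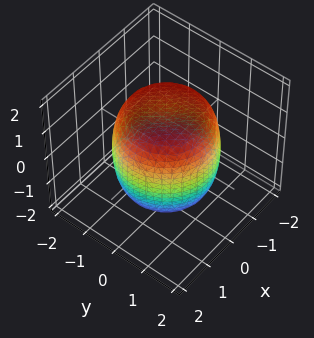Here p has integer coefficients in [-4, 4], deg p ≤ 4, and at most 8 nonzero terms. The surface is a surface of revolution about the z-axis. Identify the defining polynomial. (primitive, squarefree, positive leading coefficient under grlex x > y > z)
First, deg p = 4. The shape is more complex than any degree-3 surface.
Next, symmetries: rotational symmetry about the z-axis ⇒ p depends on x, y only through x² + y².
Then, from the visible intercepts: a circular section at z = 0 has radius between 1 and 2.
Finally, together with the visible shape, these determine p as stated.

x^4 + 2*x^2*y^2 + y^4 - x^2 - y^2 + z^2 - 2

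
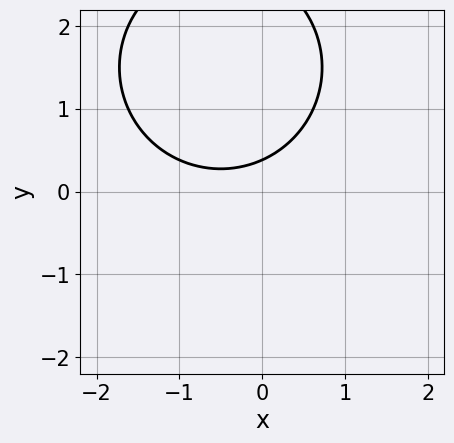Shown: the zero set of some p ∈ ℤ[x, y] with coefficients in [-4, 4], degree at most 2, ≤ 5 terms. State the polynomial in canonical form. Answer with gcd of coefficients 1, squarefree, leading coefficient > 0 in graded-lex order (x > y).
x^2 + y^2 + x - 3*y + 1

First, degree: a generic line meets the curve in up to 2 points, so deg p = 2.
Then, against the integer gridlines: it misses every integer gridline on the x-axis.
Finally, assembling these constraints gives the stated polynomial.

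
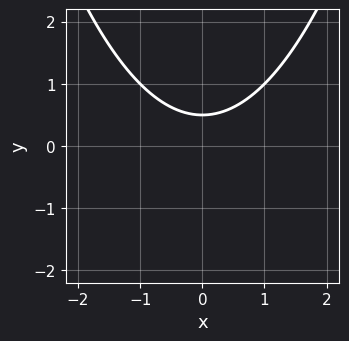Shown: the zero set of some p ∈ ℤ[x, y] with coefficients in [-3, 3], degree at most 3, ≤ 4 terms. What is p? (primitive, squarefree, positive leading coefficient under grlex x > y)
x^2 - 2*y + 1

deg p = 2. No degree-1 curve has this shape.
Symmetries: it's symmetric under x → −x, forcing even powers of x.
From the visible intercepts: it misses every integer gridline on the x-axis.
Matching integer coefficients to the picture gives p.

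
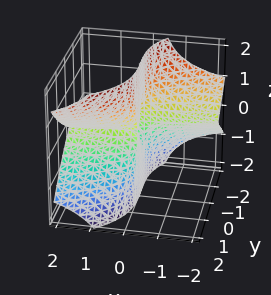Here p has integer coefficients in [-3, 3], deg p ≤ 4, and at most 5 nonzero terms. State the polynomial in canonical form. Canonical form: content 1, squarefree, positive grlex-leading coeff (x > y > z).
First, degree: no degree-2 surface has this shape, so deg p = 3.
Next, against the integer gridlines: one y-axis crossing is at y = -1; every point of the z-axis in the box is on the surface; every point of the x-axis in the box is on the surface.
Finally, these observations pin down the coefficients.

3*x*z^2 - y^3 - y^2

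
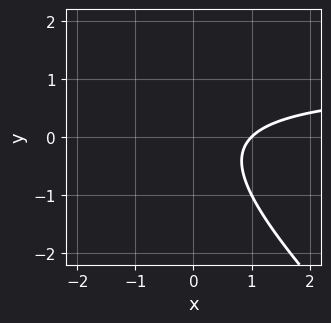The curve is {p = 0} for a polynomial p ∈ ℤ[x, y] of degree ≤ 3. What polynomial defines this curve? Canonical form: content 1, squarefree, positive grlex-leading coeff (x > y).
x*y + y^2 - x + 1

(a) Degree: a generic line meets the curve in up to 2 points, so deg p = 2.
(b) Observable constraints: it crosses the x-axis at the gridline x = 1; no y-intercept at any integer in the box.
(c) Solving for integer coefficients yields p as stated.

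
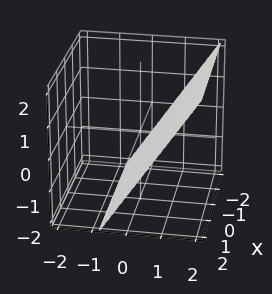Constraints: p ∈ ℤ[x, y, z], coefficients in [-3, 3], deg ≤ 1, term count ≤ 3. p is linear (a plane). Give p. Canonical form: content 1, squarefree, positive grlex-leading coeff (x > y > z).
3*y - 2*z - 2

Degree: the surface is flat (a plane), so deg p = 1.
Checking where it meets the axes: it meets the z-axis at z = -1 (among the integer gridlines); the surface avoids every integer x-axis point in the box.
The integer polynomial consistent with all of this is the stated p.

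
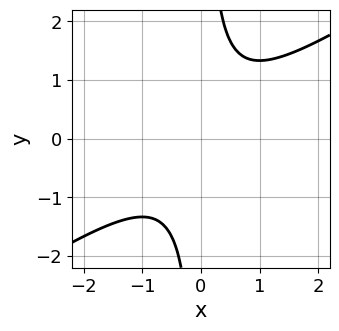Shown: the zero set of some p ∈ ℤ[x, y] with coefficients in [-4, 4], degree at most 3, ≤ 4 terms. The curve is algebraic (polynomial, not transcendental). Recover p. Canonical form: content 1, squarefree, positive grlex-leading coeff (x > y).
First, the degree is 2 — a generic line meets the curve in up to 2 points.
Then, reading off the gridlines: the curve avoids every integer y-axis point in the box; the curve avoids every integer x-axis point in the box.
Finally, together with the visible shape, these determine p as stated.

2*x^2 - 3*x*y + 2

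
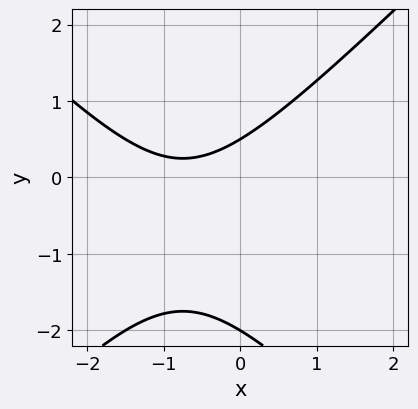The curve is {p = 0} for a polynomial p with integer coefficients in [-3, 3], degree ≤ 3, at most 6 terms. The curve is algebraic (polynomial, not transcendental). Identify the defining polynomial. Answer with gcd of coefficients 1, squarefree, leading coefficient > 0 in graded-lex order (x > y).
2*x^2 - 2*y^2 + 3*x - 3*y + 2

Degree: a generic line meets the curve in up to 2 points, so deg p = 2.
From the axis intercepts and sections: one y-axis crossing is at y = -2; it misses every integer gridline on the x-axis.
Fitting integer coefficients to these (and the overall shape) gives p.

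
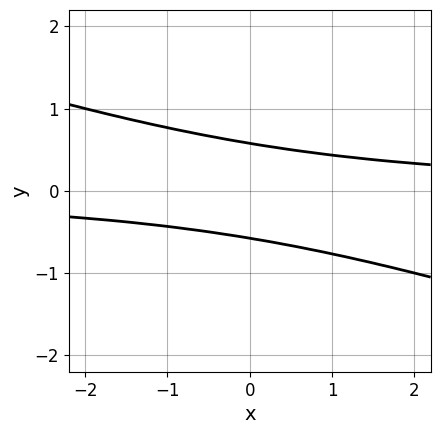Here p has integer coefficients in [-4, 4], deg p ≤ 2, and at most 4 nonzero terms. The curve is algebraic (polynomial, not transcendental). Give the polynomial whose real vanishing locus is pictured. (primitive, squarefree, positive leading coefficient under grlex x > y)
x*y + 3*y^2 - 1

(a) Degree: the shape is more complex than any degree-1 curve, so deg p = 2.
(b) Reading off the gridlines: no x-intercept at any integer in the box.
(c) These observations pin down the coefficients.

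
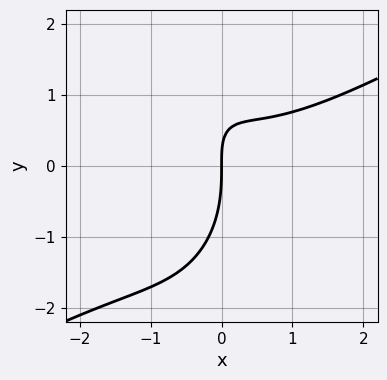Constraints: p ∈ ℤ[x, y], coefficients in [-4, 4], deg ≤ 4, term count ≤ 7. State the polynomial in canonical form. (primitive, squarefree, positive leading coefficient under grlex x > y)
(a) The degree is 3 — the shape is more complex than any degree-2 curve.
(b) Observable constraints: one x-axis crossing is at x = 0; it crosses the y-axis at the gridline y = 0.
(c) Assembling these constraints gives the stated polynomial.

2*x^3 - 3*x^2*y - y^3 - 3*x*y + 3*x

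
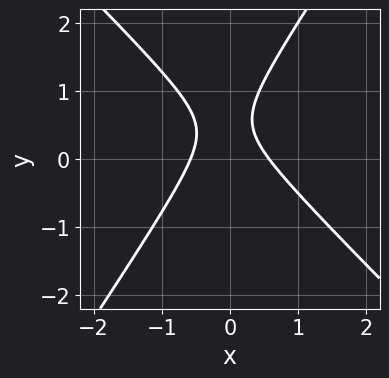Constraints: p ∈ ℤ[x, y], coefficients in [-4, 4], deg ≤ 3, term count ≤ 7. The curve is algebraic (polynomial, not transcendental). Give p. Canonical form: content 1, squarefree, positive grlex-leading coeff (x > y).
3*x^2 + x*y - 2*y^2 + 2*y - 1

First, deg p = 2. The shape is more complex than any degree-1 curve.
Then, against the integer gridlines: no y-intercept at any integer in the box.
Finally, solving for integer coefficients yields p as stated.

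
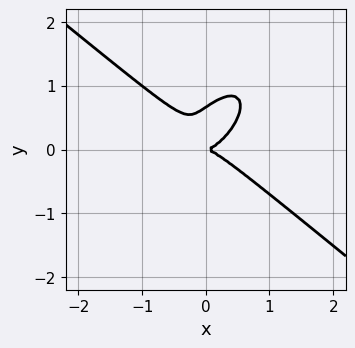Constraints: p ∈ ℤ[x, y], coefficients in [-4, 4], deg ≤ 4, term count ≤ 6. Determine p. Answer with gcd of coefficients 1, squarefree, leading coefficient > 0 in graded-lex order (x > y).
3*x^3 - 2*x*y^2 + 3*y^3 - 2*y^2

Degree: a generic line meets the curve in up to 3 points, so deg p = 3.
Against the integer gridlines: it crosses the y-axis at the gridline y = 0; one x-axis crossing is at x = 0.
Fitting integer coefficients to these (and the overall shape) gives p.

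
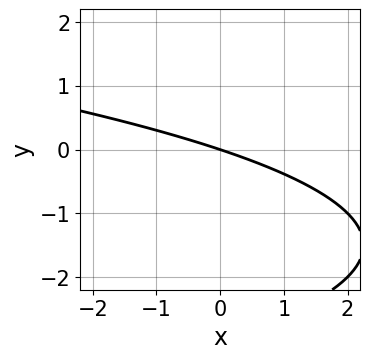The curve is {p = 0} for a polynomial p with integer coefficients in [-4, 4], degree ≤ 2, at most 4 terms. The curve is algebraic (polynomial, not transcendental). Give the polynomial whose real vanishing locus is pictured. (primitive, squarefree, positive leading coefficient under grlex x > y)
1. Degree: the shape is more complex than any degree-1 curve, so deg p = 2.
2. Checking where it meets the axes: it crosses the y-axis at the gridline y = 0; one x-axis crossing is at x = 0.
3. Matching integer coefficients to the picture gives p.

y^2 + x + 3*y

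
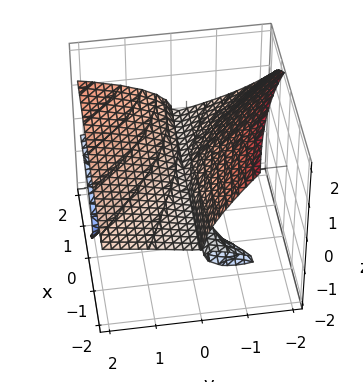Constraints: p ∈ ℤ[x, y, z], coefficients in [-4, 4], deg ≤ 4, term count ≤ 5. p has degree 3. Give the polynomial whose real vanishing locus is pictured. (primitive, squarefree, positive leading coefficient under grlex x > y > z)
2*x*y*z - 3*y*z^2 - 3*z^3 + y^2

1. I count 3 distinct pieces. They look like related sheets of one shape, so recover p as a whole.
2. Degree: the shape is more complex than any degree-2 surface, so deg p = 3.
3. Against the integer gridlines: every point of the x-axis in the box is on the surface; it crosses the z-axis at the gridline z = 0; it crosses the y-axis at the gridline y = 0.
4. Putting this together gives p.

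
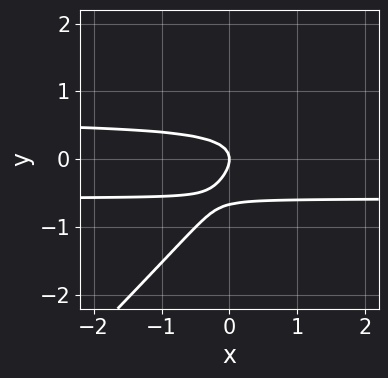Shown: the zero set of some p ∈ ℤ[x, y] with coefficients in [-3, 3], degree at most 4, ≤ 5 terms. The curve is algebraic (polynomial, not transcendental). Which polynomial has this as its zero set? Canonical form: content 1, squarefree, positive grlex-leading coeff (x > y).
3*x*y^2 - 3*y^3 - 2*y^2 - x

(a) Degree: the shape is more complex than any degree-2 curve, so deg p = 3.
(b) From the visible intercepts: one x-axis crossing is at x = 0; one y-axis crossing is at y = 0.
(c) Together with the visible shape, these determine p as stated.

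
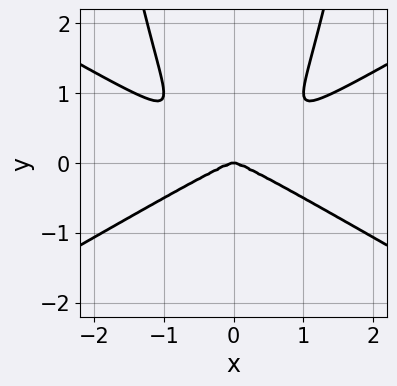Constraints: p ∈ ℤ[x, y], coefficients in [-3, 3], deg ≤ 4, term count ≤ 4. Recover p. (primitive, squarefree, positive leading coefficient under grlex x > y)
x^4 - 3*x^2*y^2 + 2*y^3

First, the degree is 4 — no degree-3 curve has this shape.
Then, symmetries: mirror symmetry x ↦ −x ⇒ only even powers of x.
Next, reading off the gridlines: it crosses the y-axis at the gridline y = 0; it meets the x-axis at x = 0 (among the integer gridlines).
Finally, solving for integer coefficients yields p as stated.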